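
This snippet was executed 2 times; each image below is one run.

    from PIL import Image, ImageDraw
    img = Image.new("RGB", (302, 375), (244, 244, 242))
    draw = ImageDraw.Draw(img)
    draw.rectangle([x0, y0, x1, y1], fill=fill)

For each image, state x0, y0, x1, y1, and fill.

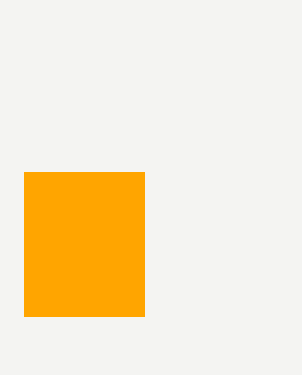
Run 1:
x0 = 24
y0 = 172
x1 = 144
y1 = 316
fill = 'orange'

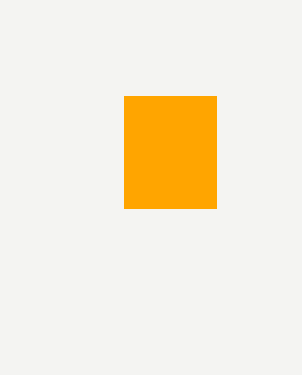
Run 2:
x0 = 124, y0 = 96, x1 = 216, y1 = 208, fill = 'orange'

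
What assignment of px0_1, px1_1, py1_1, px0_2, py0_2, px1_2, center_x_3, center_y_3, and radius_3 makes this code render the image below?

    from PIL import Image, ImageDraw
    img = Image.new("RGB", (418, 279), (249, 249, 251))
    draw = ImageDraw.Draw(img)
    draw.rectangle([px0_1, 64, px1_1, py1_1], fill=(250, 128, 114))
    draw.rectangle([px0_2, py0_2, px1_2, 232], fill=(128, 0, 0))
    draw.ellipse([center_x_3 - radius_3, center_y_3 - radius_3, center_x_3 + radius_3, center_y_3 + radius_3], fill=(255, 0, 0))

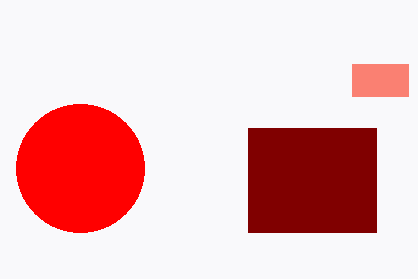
px0_1 = 352; px1_1 = 408; py1_1 = 96; px0_2 = 248; py0_2 = 128; px1_2 = 376; center_x_3 = 80; center_y_3 = 168; radius_3 = 64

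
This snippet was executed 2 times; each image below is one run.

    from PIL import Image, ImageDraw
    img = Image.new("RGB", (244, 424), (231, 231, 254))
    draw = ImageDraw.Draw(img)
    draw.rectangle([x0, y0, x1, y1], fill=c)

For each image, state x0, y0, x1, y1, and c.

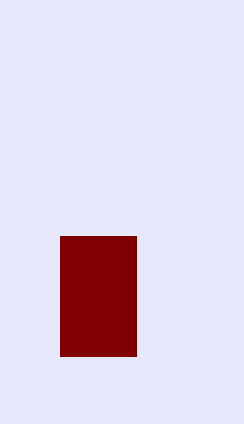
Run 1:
x0 = 60, y0 = 236, x1 = 136, y1 = 356, c = 'maroon'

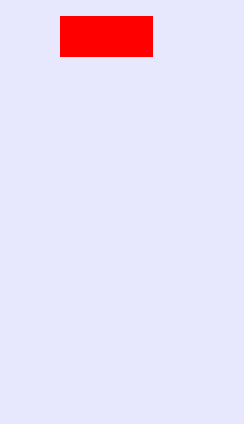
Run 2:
x0 = 60; y0 = 16; x1 = 152; y1 = 56; c = 'red'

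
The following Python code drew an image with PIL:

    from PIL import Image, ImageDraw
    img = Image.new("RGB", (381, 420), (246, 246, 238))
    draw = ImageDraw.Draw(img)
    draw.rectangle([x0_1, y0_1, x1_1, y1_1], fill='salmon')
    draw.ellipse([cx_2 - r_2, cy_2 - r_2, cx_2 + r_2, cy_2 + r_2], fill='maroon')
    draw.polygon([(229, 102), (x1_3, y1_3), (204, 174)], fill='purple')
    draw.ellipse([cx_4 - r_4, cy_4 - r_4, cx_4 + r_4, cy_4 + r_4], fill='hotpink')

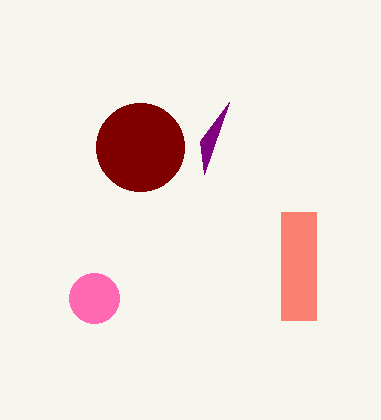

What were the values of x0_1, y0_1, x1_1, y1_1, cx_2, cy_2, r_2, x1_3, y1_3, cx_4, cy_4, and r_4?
x0_1 = 281
y0_1 = 212
x1_1 = 316
y1_1 = 320
cx_2 = 140
cy_2 = 147
r_2 = 44
x1_3 = 200
y1_3 = 141
cx_4 = 94
cy_4 = 298
r_4 = 25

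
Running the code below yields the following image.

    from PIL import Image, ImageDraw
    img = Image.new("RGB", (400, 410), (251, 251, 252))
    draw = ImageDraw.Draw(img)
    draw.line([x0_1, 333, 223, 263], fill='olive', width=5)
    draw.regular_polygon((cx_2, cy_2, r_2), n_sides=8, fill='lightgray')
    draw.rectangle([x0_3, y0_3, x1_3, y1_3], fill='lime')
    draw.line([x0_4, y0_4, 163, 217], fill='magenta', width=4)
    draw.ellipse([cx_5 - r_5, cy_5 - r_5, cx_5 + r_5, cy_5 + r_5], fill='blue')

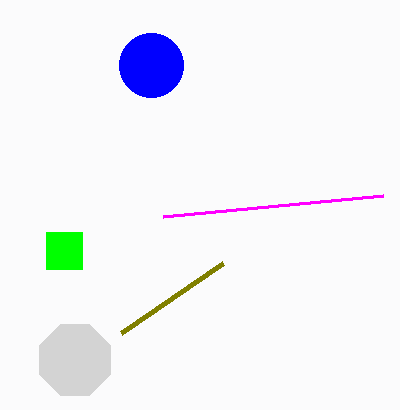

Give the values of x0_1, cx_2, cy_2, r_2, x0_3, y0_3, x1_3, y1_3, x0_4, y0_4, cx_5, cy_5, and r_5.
x0_1 = 121, cx_2 = 75, cy_2 = 360, r_2 = 38, x0_3 = 46, y0_3 = 232, x1_3 = 82, y1_3 = 269, x0_4 = 383, y0_4 = 196, cx_5 = 151, cy_5 = 65, r_5 = 32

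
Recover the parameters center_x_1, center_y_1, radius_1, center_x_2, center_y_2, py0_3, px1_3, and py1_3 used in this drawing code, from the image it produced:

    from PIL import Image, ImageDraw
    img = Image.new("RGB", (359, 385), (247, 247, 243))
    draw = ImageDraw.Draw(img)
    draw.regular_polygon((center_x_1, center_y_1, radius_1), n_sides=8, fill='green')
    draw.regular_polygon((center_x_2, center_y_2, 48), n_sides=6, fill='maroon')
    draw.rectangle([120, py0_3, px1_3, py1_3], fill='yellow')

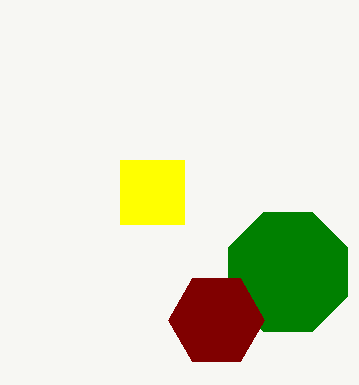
center_x_1 = 288; center_y_1 = 272; radius_1 = 64; center_x_2 = 216; center_y_2 = 320; py0_3 = 160; px1_3 = 184; py1_3 = 224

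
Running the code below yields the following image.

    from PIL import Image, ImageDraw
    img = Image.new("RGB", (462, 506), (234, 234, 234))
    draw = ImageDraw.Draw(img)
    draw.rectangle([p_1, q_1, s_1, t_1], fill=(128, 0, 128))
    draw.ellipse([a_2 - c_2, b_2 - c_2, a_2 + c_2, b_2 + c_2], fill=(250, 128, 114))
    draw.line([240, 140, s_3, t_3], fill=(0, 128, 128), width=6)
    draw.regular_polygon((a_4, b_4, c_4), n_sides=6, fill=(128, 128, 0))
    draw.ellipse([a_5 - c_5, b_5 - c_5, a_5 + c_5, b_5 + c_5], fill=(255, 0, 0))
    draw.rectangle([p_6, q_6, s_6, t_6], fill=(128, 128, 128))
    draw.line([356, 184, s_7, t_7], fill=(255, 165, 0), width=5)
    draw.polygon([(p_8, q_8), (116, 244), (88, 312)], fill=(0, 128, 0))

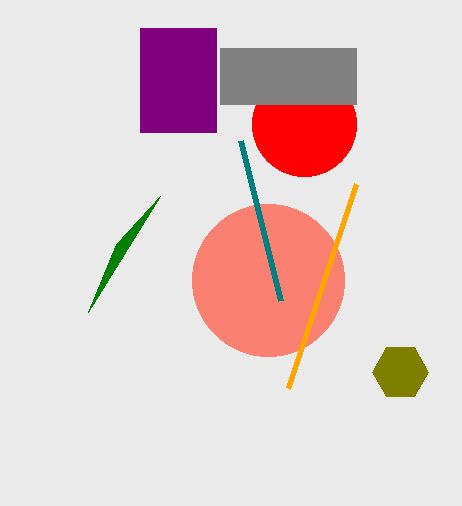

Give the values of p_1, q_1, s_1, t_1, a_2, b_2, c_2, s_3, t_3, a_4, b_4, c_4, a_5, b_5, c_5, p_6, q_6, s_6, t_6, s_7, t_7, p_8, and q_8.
p_1 = 140
q_1 = 28
s_1 = 216
t_1 = 132
a_2 = 268
b_2 = 280
c_2 = 76
s_3 = 280
t_3 = 300
a_4 = 400
b_4 = 372
c_4 = 28
a_5 = 304
b_5 = 124
c_5 = 52
p_6 = 220
q_6 = 48
s_6 = 356
t_6 = 104
s_7 = 288
t_7 = 388
p_8 = 160
q_8 = 196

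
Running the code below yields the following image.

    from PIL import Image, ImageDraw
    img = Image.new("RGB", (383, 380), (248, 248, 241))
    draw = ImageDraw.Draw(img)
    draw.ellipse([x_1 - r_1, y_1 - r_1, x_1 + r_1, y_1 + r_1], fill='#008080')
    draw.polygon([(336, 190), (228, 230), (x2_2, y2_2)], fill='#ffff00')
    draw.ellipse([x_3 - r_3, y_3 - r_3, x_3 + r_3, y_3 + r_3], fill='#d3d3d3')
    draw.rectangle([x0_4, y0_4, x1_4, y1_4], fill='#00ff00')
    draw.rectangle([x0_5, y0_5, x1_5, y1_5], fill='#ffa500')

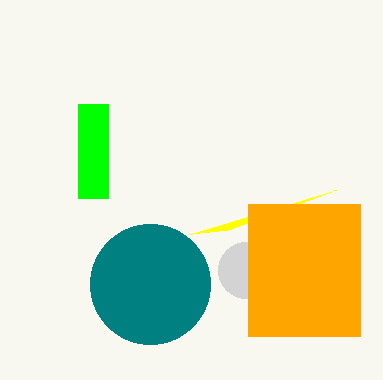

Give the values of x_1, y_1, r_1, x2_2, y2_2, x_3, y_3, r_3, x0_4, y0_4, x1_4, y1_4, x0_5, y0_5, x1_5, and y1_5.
x_1 = 150
y_1 = 284
r_1 = 60
x2_2 = 190
y2_2 = 234
x_3 = 246
y_3 = 270
r_3 = 28
x0_4 = 78
y0_4 = 104
x1_4 = 108
y1_4 = 198
x0_5 = 248
y0_5 = 204
x1_5 = 360
y1_5 = 336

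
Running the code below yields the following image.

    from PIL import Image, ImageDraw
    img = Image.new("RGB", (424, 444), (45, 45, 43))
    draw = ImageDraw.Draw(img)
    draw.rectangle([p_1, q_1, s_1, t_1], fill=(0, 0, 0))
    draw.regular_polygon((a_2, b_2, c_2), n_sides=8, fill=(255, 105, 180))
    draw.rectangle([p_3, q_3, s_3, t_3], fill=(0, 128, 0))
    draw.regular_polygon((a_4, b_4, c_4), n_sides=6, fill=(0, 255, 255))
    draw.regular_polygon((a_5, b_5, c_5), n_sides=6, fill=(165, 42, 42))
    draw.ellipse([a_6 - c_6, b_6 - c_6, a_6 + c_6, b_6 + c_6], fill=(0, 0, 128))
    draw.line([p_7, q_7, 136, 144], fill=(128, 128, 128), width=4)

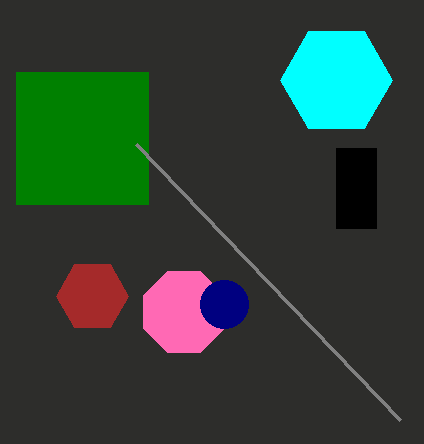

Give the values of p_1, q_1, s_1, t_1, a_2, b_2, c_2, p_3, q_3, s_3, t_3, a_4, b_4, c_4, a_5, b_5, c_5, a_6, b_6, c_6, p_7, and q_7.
p_1 = 336; q_1 = 148; s_1 = 376; t_1 = 228; a_2 = 184; b_2 = 312; c_2 = 44; p_3 = 16; q_3 = 72; s_3 = 148; t_3 = 204; a_4 = 336; b_4 = 80; c_4 = 56; a_5 = 92; b_5 = 296; c_5 = 36; a_6 = 224; b_6 = 304; c_6 = 24; p_7 = 400; q_7 = 420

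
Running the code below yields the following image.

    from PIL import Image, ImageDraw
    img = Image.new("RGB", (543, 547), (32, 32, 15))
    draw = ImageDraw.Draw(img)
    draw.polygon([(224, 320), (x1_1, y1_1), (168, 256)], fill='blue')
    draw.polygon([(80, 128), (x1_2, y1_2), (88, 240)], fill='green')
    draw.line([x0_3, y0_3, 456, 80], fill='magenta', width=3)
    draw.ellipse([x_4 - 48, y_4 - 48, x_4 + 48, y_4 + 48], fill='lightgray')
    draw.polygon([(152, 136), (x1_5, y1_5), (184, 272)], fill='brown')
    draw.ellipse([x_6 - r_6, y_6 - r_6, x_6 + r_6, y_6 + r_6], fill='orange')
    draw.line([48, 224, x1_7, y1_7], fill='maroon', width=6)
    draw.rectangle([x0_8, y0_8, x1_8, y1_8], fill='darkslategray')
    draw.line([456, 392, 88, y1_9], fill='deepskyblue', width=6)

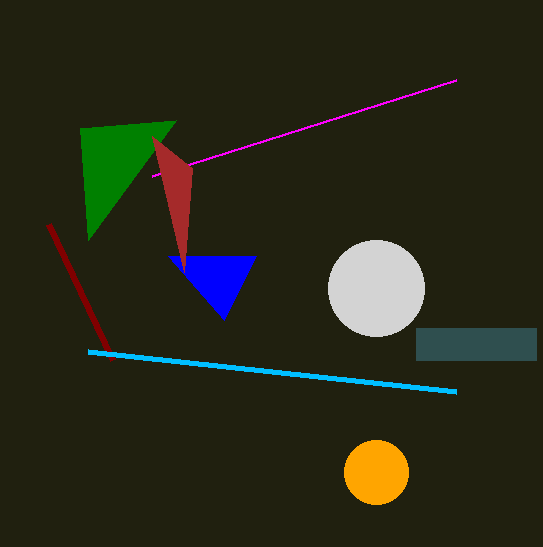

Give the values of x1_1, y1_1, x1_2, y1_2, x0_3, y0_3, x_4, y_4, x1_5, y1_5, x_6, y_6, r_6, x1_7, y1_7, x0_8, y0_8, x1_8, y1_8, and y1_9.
x1_1 = 256; y1_1 = 256; x1_2 = 176; y1_2 = 120; x0_3 = 152; y0_3 = 176; x_4 = 376; y_4 = 288; x1_5 = 192; y1_5 = 168; x_6 = 376; y_6 = 472; r_6 = 32; x1_7 = 112; y1_7 = 360; x0_8 = 416; y0_8 = 328; x1_8 = 536; y1_8 = 360; y1_9 = 352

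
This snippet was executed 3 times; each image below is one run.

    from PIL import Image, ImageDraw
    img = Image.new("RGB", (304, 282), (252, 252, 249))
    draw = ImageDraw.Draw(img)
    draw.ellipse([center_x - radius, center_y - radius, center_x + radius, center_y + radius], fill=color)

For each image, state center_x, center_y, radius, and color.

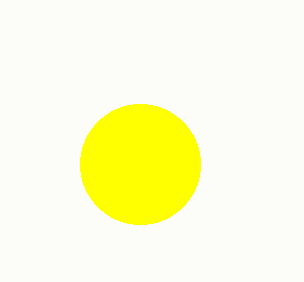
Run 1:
center_x = 140
center_y = 164
radius = 60
color = 'yellow'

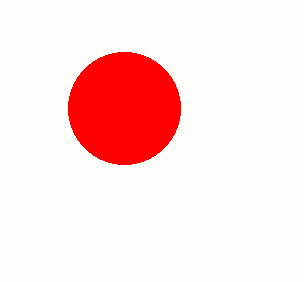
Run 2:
center_x = 124, center_y = 108, radius = 56, color = 'red'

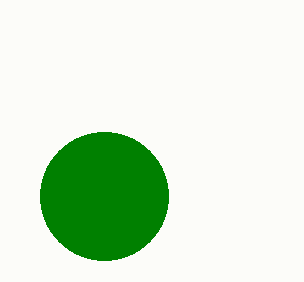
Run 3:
center_x = 104; center_y = 196; radius = 64; color = 'green'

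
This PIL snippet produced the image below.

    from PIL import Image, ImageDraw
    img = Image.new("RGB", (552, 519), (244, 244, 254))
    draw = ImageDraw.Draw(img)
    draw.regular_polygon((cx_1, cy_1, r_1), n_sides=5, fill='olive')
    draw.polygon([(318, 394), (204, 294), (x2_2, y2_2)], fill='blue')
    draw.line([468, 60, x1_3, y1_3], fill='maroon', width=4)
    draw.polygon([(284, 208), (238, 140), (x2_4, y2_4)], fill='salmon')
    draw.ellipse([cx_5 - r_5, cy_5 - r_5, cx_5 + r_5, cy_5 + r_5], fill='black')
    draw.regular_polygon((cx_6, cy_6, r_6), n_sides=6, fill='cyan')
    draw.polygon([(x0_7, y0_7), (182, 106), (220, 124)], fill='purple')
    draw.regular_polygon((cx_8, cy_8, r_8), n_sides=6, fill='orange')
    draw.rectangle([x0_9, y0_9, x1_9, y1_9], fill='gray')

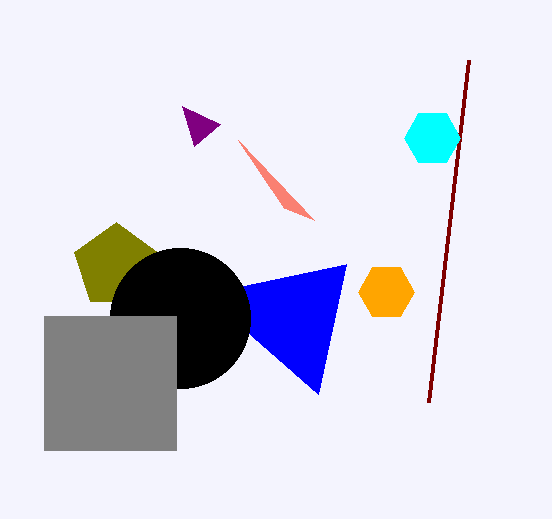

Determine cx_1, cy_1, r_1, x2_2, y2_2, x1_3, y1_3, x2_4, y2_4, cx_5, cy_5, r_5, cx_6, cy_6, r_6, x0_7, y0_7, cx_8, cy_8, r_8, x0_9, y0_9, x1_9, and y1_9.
cx_1 = 116, cy_1 = 266, r_1 = 44, x2_2 = 346, y2_2 = 264, x1_3 = 428, y1_3 = 402, x2_4 = 314, y2_4 = 220, cx_5 = 180, cy_5 = 318, r_5 = 70, cx_6 = 432, cy_6 = 138, r_6 = 28, x0_7 = 194, y0_7 = 146, cx_8 = 386, cy_8 = 292, r_8 = 28, x0_9 = 44, y0_9 = 316, x1_9 = 176, y1_9 = 450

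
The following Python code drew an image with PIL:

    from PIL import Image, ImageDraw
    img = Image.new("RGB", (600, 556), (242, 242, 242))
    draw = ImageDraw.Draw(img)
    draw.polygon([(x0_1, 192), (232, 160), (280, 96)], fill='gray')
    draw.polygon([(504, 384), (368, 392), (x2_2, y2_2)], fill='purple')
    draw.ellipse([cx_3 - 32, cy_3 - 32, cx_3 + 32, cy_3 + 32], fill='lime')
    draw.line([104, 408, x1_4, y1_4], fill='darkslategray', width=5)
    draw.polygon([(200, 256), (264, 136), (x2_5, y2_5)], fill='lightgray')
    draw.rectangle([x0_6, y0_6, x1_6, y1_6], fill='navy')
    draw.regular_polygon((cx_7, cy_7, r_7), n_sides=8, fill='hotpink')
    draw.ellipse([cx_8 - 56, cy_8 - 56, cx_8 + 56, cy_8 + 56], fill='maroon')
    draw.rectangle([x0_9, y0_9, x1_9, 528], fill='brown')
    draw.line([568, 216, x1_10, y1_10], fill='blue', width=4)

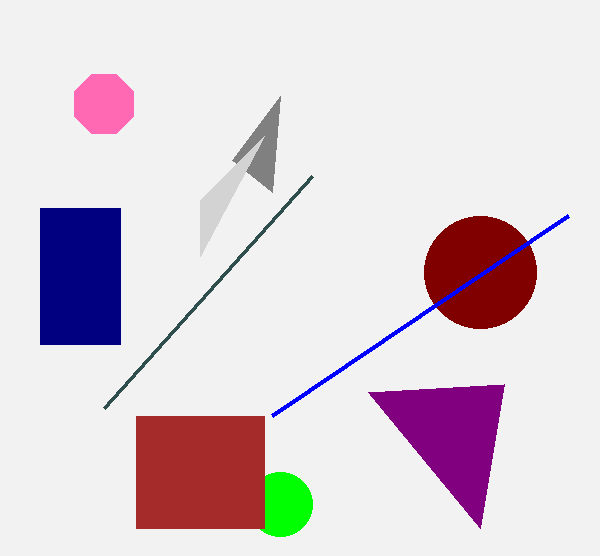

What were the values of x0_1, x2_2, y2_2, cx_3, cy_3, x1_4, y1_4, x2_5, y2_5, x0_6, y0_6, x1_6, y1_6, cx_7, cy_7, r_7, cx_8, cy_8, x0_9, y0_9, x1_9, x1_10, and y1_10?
x0_1 = 272, x2_2 = 480, y2_2 = 528, cx_3 = 280, cy_3 = 504, x1_4 = 312, y1_4 = 176, x2_5 = 200, y2_5 = 200, x0_6 = 40, y0_6 = 208, x1_6 = 120, y1_6 = 344, cx_7 = 104, cy_7 = 104, r_7 = 32, cx_8 = 480, cy_8 = 272, x0_9 = 136, y0_9 = 416, x1_9 = 264, x1_10 = 272, y1_10 = 416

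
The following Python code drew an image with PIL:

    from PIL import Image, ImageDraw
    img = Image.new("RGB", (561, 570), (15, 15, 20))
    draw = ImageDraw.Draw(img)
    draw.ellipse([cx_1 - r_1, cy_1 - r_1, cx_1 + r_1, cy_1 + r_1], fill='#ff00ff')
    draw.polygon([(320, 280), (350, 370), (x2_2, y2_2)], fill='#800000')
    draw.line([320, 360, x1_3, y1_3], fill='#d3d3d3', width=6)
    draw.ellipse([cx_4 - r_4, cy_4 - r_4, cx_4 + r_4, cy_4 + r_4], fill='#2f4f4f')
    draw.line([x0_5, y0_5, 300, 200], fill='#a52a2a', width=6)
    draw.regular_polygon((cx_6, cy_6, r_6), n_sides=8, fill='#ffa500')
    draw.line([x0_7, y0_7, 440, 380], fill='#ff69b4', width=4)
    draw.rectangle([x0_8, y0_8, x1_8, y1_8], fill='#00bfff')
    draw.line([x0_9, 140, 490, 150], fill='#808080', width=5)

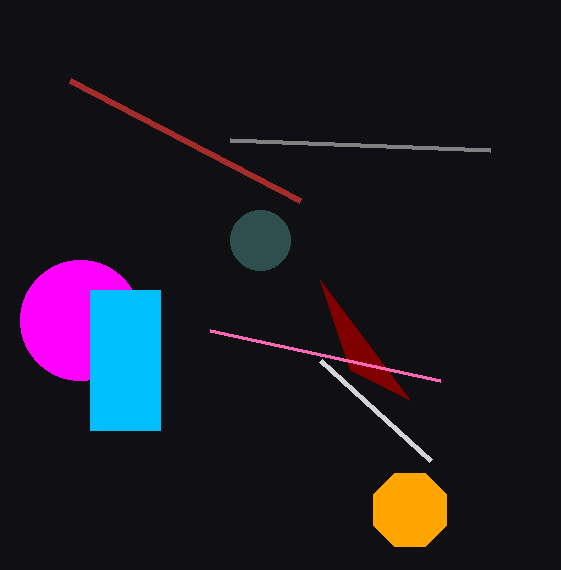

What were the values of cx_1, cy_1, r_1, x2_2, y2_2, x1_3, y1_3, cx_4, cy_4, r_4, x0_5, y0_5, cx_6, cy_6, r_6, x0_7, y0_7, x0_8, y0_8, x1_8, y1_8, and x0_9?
cx_1 = 80; cy_1 = 320; r_1 = 60; x2_2 = 410; y2_2 = 400; x1_3 = 430; y1_3 = 460; cx_4 = 260; cy_4 = 240; r_4 = 30; x0_5 = 70; y0_5 = 80; cx_6 = 410; cy_6 = 510; r_6 = 40; x0_7 = 210; y0_7 = 330; x0_8 = 90; y0_8 = 290; x1_8 = 160; y1_8 = 430; x0_9 = 230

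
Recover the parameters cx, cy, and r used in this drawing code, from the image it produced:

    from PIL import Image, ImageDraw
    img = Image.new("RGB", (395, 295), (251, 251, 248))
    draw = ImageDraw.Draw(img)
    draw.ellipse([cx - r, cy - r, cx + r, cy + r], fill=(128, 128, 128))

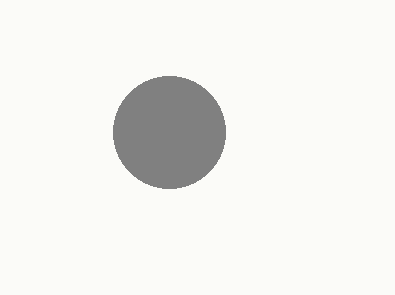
cx = 169, cy = 132, r = 56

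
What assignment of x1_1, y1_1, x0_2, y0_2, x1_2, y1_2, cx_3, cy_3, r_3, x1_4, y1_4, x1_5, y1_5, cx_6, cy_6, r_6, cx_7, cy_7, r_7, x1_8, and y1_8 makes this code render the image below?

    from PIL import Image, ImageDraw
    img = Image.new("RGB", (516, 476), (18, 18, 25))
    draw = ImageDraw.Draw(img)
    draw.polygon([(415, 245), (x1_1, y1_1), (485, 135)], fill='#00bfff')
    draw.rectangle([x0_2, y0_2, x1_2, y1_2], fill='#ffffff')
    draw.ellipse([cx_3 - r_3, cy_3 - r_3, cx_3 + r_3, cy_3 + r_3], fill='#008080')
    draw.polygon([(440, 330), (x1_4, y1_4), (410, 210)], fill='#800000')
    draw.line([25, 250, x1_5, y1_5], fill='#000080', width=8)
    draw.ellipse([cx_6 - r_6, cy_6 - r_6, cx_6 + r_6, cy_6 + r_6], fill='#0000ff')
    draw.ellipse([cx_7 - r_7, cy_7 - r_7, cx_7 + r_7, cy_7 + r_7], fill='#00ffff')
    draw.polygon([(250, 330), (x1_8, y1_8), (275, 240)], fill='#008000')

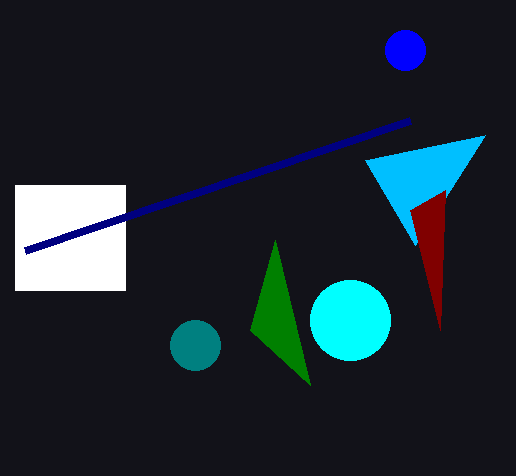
x1_1 = 365; y1_1 = 160; x0_2 = 15; y0_2 = 185; x1_2 = 125; y1_2 = 290; cx_3 = 195; cy_3 = 345; r_3 = 25; x1_4 = 445; y1_4 = 190; x1_5 = 410; y1_5 = 120; cx_6 = 405; cy_6 = 50; r_6 = 20; cx_7 = 350; cy_7 = 320; r_7 = 40; x1_8 = 310; y1_8 = 385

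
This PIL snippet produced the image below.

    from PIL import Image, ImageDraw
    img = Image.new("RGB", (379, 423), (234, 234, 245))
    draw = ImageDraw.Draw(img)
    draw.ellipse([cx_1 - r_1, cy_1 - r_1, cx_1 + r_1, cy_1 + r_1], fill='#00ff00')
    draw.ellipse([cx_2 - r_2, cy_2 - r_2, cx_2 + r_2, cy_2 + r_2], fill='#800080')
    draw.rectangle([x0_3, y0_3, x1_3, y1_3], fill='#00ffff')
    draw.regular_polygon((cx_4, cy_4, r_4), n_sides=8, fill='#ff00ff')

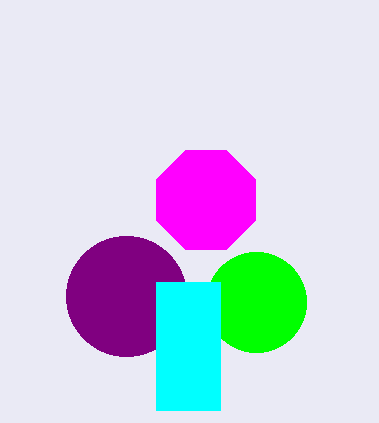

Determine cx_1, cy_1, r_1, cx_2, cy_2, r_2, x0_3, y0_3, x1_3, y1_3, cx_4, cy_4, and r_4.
cx_1 = 256
cy_1 = 302
r_1 = 50
cx_2 = 126
cy_2 = 296
r_2 = 60
x0_3 = 156
y0_3 = 282
x1_3 = 220
y1_3 = 410
cx_4 = 206
cy_4 = 200
r_4 = 54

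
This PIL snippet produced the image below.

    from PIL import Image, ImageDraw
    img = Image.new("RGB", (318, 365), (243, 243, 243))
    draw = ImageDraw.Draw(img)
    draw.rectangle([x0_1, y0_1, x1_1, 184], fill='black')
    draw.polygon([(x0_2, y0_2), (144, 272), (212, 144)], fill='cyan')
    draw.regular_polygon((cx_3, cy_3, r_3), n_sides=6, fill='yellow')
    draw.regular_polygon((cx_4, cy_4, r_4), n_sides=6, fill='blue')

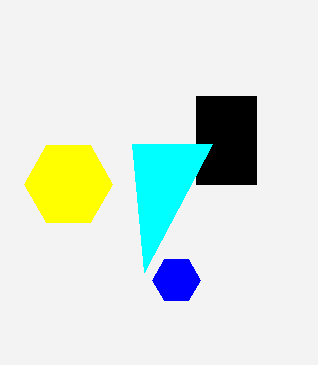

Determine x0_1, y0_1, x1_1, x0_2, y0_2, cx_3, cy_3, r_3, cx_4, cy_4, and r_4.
x0_1 = 196; y0_1 = 96; x1_1 = 256; x0_2 = 132; y0_2 = 144; cx_3 = 68; cy_3 = 184; r_3 = 44; cx_4 = 176; cy_4 = 280; r_4 = 24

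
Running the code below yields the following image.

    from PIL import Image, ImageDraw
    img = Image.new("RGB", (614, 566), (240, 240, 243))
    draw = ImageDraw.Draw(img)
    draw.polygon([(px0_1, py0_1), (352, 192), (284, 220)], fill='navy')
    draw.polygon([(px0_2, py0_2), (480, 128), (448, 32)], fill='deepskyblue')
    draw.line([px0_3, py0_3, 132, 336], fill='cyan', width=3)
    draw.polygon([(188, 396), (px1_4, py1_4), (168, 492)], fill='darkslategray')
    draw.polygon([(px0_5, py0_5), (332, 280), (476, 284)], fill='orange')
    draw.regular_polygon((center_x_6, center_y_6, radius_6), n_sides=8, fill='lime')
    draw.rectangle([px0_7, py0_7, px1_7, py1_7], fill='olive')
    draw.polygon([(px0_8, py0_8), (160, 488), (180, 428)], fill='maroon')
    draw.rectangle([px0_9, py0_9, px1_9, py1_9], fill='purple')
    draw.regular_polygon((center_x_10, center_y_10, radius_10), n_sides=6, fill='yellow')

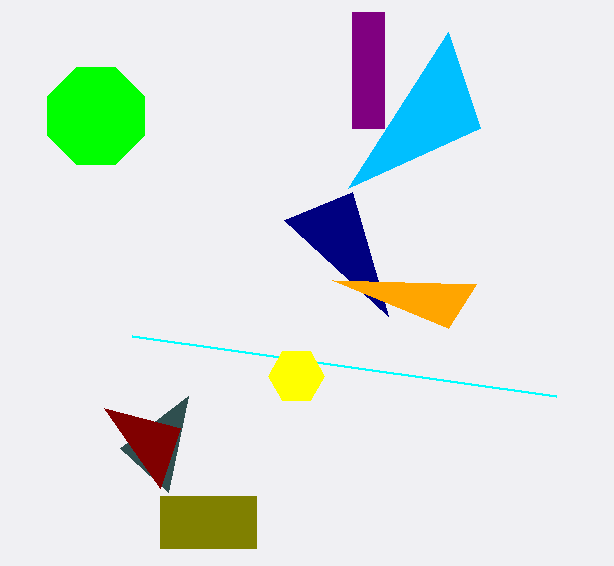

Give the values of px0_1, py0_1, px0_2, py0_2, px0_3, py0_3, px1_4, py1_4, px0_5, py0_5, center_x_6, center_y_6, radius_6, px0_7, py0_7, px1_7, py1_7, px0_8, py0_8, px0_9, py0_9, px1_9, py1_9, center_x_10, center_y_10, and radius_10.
px0_1 = 388; py0_1 = 316; px0_2 = 348; py0_2 = 188; px0_3 = 556; py0_3 = 396; px1_4 = 120; py1_4 = 448; px0_5 = 448; py0_5 = 328; center_x_6 = 96; center_y_6 = 116; radius_6 = 52; px0_7 = 160; py0_7 = 496; px1_7 = 256; py1_7 = 548; px0_8 = 104; py0_8 = 408; px0_9 = 352; py0_9 = 12; px1_9 = 384; py1_9 = 128; center_x_10 = 296; center_y_10 = 376; radius_10 = 28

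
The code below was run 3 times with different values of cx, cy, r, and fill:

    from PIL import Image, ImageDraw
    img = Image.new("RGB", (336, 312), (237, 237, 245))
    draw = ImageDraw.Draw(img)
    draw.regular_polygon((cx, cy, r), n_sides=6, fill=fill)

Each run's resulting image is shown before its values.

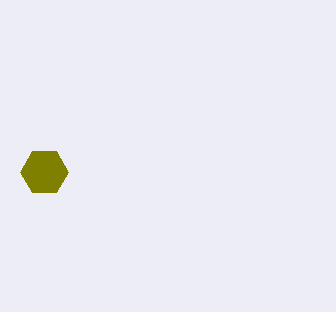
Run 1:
cx = 44
cy = 172
r = 24
fill = 'olive'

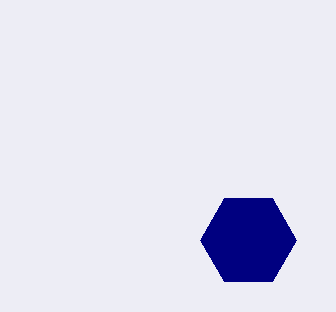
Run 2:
cx = 248
cy = 240
r = 48
fill = 'navy'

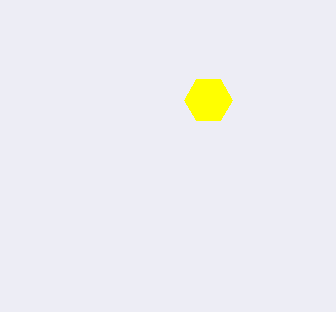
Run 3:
cx = 208, cy = 100, r = 24, fill = 'yellow'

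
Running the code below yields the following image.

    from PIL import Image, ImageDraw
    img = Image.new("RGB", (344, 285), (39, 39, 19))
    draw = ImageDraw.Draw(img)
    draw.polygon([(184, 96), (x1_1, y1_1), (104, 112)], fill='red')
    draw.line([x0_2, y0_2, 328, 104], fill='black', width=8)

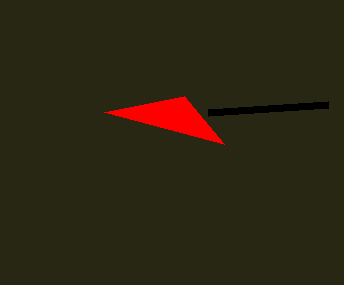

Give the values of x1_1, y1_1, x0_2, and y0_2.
x1_1 = 224
y1_1 = 144
x0_2 = 208
y0_2 = 112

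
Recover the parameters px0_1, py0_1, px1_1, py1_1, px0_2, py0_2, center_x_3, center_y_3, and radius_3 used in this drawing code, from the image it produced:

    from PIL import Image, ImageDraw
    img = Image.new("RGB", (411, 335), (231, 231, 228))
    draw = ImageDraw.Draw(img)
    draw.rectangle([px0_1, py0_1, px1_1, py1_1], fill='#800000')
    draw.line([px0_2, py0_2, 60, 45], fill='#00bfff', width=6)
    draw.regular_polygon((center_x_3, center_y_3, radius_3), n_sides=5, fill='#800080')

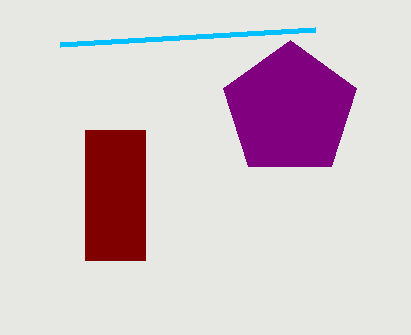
px0_1 = 85
py0_1 = 130
px1_1 = 145
py1_1 = 260
px0_2 = 315
py0_2 = 30
center_x_3 = 290
center_y_3 = 110
radius_3 = 70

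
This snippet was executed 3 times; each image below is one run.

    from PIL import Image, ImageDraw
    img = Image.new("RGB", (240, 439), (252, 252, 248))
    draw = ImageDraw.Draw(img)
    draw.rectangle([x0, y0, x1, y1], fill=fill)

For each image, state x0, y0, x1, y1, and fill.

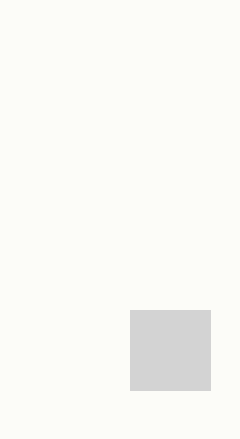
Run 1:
x0 = 130; y0 = 310; x1 = 210; y1 = 390; fill = 'lightgray'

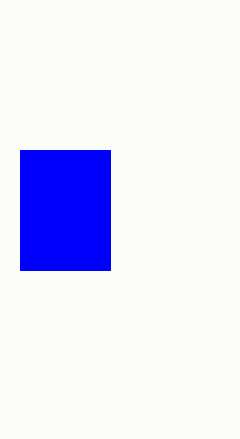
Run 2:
x0 = 20
y0 = 150
x1 = 110
y1 = 270
fill = 'blue'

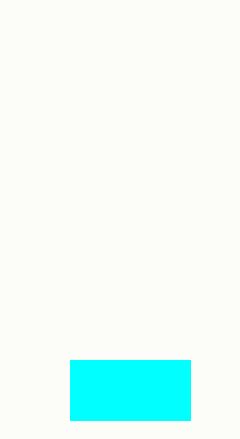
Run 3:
x0 = 70; y0 = 360; x1 = 190; y1 = 420; fill = 'cyan'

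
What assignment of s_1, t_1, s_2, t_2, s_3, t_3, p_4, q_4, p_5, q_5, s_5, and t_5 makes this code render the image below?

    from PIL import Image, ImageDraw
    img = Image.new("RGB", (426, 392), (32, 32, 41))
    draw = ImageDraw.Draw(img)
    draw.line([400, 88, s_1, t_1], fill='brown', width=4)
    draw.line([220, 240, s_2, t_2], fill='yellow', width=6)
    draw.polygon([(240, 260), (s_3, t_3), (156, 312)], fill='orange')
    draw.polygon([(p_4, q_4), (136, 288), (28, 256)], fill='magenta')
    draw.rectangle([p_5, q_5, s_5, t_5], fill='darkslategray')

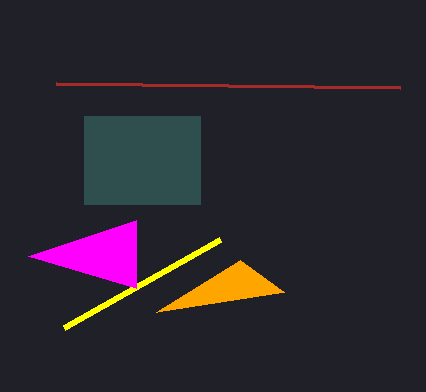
s_1 = 56
t_1 = 84
s_2 = 64
t_2 = 328
s_3 = 284
t_3 = 292
p_4 = 136
q_4 = 220
p_5 = 84
q_5 = 116
s_5 = 200
t_5 = 204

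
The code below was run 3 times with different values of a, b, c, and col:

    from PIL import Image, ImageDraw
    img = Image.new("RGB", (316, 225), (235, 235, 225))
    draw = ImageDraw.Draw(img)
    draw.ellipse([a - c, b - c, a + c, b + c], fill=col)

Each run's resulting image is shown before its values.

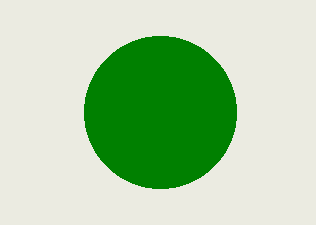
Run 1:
a = 160, b = 112, c = 76, col = 'green'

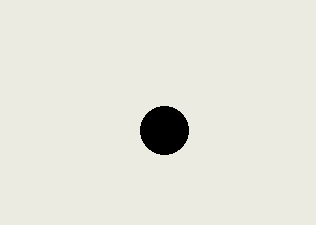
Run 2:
a = 164
b = 130
c = 24
col = 'black'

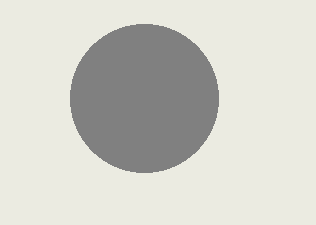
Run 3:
a = 144, b = 98, c = 74, col = 'gray'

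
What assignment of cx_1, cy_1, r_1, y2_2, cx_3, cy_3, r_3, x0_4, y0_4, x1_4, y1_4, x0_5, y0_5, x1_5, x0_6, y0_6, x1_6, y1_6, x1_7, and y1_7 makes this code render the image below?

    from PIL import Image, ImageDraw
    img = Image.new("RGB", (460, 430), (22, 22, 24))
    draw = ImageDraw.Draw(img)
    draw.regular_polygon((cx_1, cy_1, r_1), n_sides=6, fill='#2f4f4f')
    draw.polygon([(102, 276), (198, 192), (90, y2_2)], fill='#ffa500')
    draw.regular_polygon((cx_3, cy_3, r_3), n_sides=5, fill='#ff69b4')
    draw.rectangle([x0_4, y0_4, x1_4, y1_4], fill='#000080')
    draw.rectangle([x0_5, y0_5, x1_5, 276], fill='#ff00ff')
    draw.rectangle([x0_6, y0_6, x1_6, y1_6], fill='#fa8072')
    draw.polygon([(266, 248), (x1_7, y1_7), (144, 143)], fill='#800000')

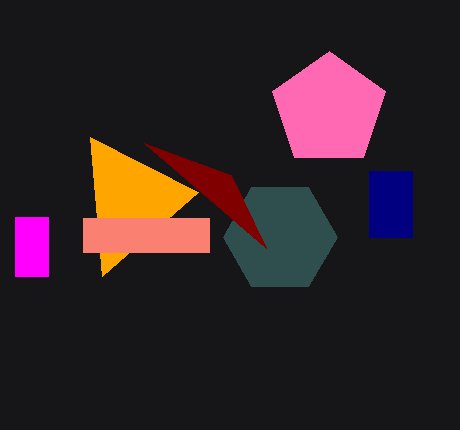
cx_1 = 280; cy_1 = 237; r_1 = 57; y2_2 = 137; cx_3 = 329; cy_3 = 110; r_3 = 59; x0_4 = 369; y0_4 = 171; x1_4 = 412; y1_4 = 237; x0_5 = 15; y0_5 = 217; x1_5 = 48; x0_6 = 83; y0_6 = 218; x1_6 = 209; y1_6 = 252; x1_7 = 231; y1_7 = 175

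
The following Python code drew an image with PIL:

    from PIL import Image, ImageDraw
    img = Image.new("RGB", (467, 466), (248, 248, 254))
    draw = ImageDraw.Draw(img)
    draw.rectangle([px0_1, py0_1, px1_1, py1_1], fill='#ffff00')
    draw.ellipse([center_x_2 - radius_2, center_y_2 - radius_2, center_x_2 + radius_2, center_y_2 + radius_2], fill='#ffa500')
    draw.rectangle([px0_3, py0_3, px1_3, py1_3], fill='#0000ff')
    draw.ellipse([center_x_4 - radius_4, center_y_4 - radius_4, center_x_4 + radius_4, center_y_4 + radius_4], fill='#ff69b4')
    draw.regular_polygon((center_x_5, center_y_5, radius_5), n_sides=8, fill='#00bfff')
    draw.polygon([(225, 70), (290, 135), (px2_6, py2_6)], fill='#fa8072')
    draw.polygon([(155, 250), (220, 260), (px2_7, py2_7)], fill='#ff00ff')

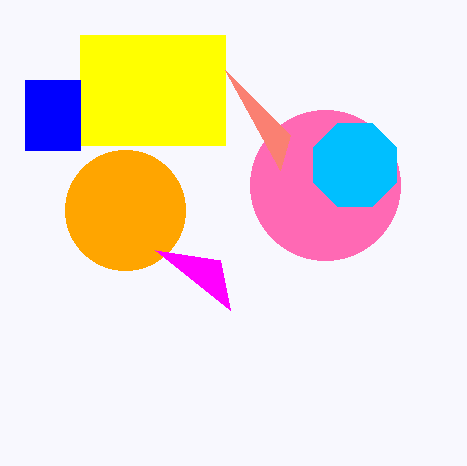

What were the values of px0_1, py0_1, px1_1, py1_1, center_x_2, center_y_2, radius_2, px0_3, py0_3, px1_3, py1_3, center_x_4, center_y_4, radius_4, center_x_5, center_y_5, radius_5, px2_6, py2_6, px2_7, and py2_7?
px0_1 = 80; py0_1 = 35; px1_1 = 225; py1_1 = 145; center_x_2 = 125; center_y_2 = 210; radius_2 = 60; px0_3 = 25; py0_3 = 80; px1_3 = 80; py1_3 = 150; center_x_4 = 325; center_y_4 = 185; radius_4 = 75; center_x_5 = 355; center_y_5 = 165; radius_5 = 45; px2_6 = 280; py2_6 = 170; px2_7 = 230; py2_7 = 310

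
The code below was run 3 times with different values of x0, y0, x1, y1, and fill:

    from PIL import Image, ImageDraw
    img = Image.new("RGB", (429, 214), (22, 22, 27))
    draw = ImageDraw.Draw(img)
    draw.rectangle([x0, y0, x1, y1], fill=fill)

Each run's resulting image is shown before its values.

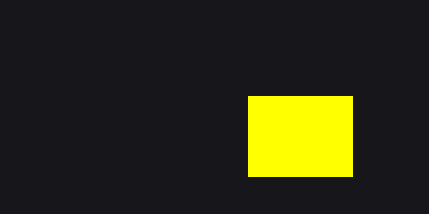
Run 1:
x0 = 248
y0 = 96
x1 = 352
y1 = 176
fill = 'yellow'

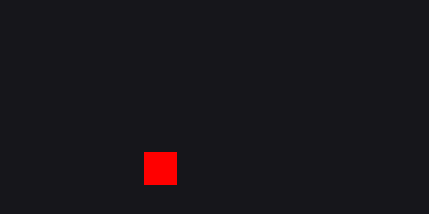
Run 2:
x0 = 144, y0 = 152, x1 = 176, y1 = 184, fill = 'red'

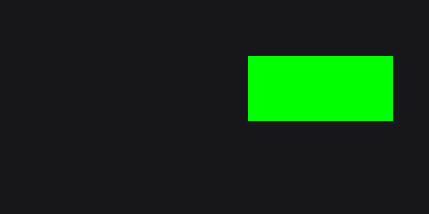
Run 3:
x0 = 248; y0 = 56; x1 = 392; y1 = 120; fill = 'lime'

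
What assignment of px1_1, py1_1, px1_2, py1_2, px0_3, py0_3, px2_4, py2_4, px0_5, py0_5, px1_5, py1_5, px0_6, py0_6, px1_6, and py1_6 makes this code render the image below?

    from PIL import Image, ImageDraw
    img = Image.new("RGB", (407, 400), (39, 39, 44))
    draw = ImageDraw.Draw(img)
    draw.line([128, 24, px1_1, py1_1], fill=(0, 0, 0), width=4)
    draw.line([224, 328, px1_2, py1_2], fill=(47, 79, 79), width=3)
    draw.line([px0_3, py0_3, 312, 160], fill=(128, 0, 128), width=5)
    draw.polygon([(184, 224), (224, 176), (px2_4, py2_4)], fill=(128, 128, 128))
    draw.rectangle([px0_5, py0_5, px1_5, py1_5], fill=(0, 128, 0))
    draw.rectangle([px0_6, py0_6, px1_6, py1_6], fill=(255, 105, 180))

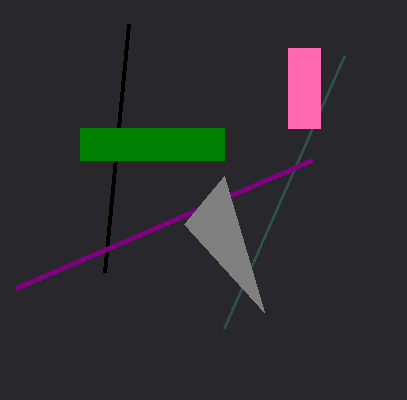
px1_1 = 104, py1_1 = 272, px1_2 = 344, py1_2 = 56, px0_3 = 16, py0_3 = 288, px2_4 = 264, py2_4 = 312, px0_5 = 80, py0_5 = 128, px1_5 = 224, py1_5 = 160, px0_6 = 288, py0_6 = 48, px1_6 = 320, py1_6 = 128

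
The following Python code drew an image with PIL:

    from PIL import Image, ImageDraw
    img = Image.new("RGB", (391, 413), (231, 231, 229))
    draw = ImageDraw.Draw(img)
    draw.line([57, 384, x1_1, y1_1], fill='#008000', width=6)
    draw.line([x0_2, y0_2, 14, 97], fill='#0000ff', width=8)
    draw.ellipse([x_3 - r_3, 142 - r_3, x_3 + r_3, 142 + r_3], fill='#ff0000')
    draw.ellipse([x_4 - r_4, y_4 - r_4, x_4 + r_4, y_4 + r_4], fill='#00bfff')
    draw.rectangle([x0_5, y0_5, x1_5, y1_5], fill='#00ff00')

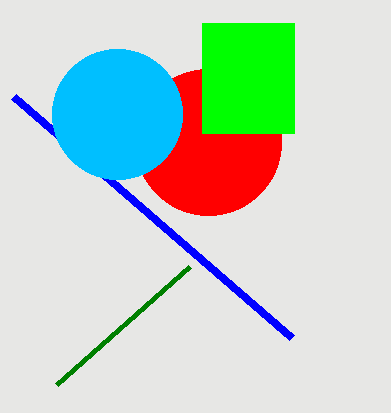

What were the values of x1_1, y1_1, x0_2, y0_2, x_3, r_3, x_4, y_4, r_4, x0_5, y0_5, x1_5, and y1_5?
x1_1 = 190; y1_1 = 266; x0_2 = 292; y0_2 = 338; x_3 = 208; r_3 = 73; x_4 = 117; y_4 = 114; r_4 = 65; x0_5 = 202; y0_5 = 23; x1_5 = 294; y1_5 = 133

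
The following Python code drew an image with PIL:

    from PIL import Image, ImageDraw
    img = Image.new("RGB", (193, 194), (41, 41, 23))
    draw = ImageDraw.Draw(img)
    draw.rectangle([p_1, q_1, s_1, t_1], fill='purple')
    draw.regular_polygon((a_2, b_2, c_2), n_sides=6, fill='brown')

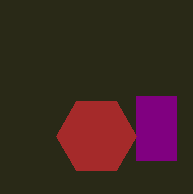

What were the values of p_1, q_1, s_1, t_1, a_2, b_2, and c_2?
p_1 = 136; q_1 = 96; s_1 = 176; t_1 = 160; a_2 = 96; b_2 = 136; c_2 = 40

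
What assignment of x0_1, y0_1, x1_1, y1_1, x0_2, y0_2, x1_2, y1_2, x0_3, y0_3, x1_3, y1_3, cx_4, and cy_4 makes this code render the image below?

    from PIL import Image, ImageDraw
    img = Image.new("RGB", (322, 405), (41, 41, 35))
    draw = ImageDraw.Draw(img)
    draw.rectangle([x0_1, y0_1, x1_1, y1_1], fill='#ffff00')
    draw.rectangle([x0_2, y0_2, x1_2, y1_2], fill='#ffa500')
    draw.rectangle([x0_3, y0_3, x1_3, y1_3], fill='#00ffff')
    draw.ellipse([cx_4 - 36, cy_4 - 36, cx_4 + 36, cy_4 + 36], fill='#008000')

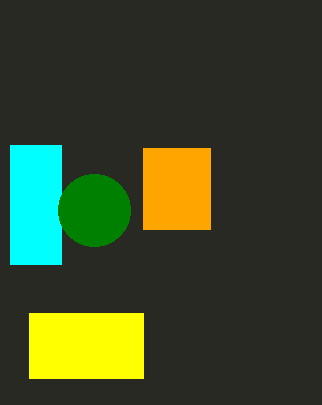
x0_1 = 29
y0_1 = 313
x1_1 = 143
y1_1 = 378
x0_2 = 143
y0_2 = 148
x1_2 = 210
y1_2 = 229
x0_3 = 10
y0_3 = 145
x1_3 = 61
y1_3 = 264
cx_4 = 94
cy_4 = 210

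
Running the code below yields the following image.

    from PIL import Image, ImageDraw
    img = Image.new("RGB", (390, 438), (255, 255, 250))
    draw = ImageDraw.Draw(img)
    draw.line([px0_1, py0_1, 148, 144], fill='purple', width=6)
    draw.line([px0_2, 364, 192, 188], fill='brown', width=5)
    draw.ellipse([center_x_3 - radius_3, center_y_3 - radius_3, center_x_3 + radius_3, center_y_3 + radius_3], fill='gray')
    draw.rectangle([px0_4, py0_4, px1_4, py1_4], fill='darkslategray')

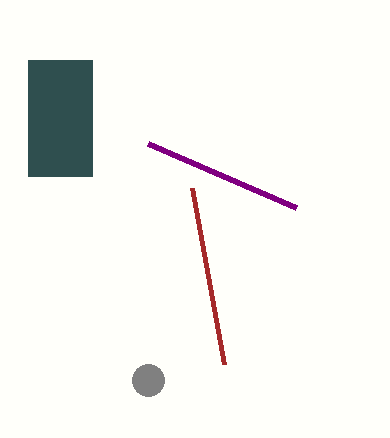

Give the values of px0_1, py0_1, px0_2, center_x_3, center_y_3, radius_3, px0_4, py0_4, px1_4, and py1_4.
px0_1 = 296; py0_1 = 208; px0_2 = 224; center_x_3 = 148; center_y_3 = 380; radius_3 = 16; px0_4 = 28; py0_4 = 60; px1_4 = 92; py1_4 = 176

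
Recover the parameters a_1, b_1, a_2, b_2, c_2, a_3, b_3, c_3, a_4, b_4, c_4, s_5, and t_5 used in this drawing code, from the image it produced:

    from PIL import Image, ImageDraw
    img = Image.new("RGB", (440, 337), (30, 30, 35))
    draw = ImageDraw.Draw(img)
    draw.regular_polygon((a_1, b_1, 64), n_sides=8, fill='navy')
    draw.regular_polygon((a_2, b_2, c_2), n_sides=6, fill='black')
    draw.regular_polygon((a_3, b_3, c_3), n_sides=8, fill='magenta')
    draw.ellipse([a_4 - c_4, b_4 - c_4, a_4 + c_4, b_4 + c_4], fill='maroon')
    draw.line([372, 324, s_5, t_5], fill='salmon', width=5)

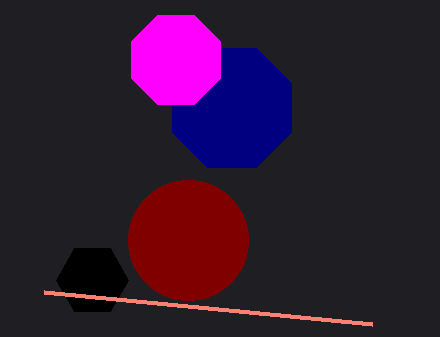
a_1 = 232
b_1 = 108
a_2 = 92
b_2 = 280
c_2 = 36
a_3 = 176
b_3 = 60
c_3 = 48
a_4 = 188
b_4 = 240
c_4 = 60
s_5 = 44
t_5 = 292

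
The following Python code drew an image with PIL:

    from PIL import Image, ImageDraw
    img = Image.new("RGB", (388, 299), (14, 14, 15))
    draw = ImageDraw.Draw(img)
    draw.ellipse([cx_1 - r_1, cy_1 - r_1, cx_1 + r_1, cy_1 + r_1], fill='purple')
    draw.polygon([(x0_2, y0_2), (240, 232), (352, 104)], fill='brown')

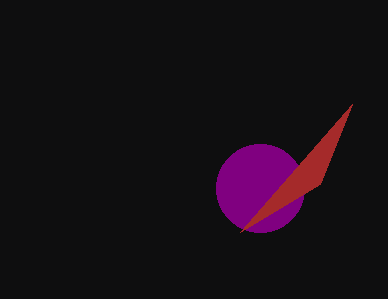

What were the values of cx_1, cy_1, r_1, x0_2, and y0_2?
cx_1 = 260; cy_1 = 188; r_1 = 44; x0_2 = 320; y0_2 = 184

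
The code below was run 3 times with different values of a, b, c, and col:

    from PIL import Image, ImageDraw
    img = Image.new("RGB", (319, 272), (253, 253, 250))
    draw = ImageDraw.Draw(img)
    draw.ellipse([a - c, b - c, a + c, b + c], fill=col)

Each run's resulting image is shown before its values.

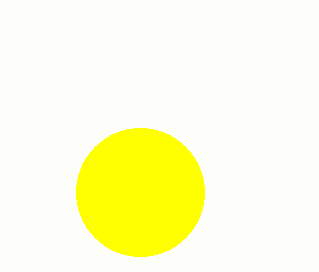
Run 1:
a = 140; b = 192; c = 64; col = 'yellow'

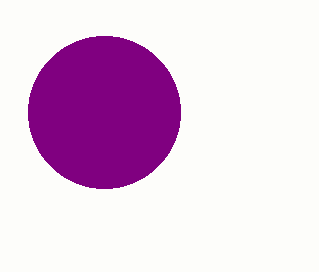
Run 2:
a = 104, b = 112, c = 76, col = 'purple'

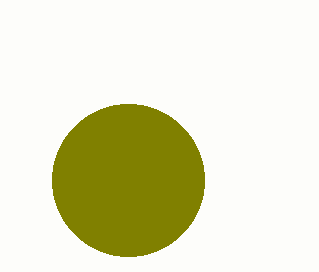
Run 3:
a = 128, b = 180, c = 76, col = 'olive'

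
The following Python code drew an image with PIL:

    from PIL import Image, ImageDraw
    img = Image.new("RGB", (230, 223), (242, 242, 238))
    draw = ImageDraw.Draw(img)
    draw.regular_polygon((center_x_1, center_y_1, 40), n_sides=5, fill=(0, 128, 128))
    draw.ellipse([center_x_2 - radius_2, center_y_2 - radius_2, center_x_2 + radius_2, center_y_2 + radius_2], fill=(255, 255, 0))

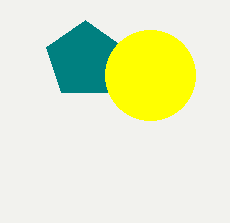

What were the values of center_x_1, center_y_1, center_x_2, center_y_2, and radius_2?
center_x_1 = 85, center_y_1 = 60, center_x_2 = 150, center_y_2 = 75, radius_2 = 45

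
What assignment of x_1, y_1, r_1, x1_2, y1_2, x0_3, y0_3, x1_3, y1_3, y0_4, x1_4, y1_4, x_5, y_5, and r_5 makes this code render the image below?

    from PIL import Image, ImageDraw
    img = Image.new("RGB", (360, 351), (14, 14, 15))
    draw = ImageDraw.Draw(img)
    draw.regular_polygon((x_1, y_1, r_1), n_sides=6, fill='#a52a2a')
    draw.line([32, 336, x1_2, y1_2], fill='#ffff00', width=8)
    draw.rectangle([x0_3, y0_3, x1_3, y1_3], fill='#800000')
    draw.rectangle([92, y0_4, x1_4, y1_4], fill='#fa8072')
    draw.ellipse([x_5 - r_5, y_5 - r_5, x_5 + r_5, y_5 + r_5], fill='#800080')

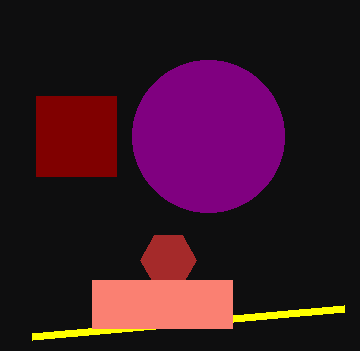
x_1 = 168
y_1 = 260
r_1 = 28
x1_2 = 344
y1_2 = 308
x0_3 = 36
y0_3 = 96
x1_3 = 116
y1_3 = 176
y0_4 = 280
x1_4 = 232
y1_4 = 328
x_5 = 208
y_5 = 136
r_5 = 76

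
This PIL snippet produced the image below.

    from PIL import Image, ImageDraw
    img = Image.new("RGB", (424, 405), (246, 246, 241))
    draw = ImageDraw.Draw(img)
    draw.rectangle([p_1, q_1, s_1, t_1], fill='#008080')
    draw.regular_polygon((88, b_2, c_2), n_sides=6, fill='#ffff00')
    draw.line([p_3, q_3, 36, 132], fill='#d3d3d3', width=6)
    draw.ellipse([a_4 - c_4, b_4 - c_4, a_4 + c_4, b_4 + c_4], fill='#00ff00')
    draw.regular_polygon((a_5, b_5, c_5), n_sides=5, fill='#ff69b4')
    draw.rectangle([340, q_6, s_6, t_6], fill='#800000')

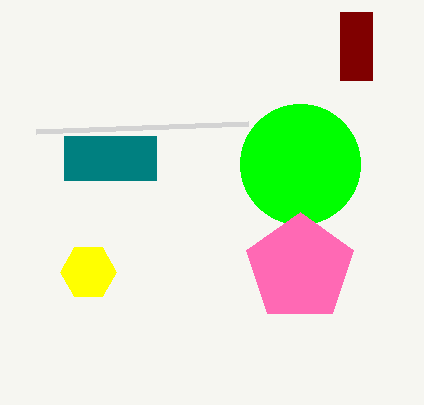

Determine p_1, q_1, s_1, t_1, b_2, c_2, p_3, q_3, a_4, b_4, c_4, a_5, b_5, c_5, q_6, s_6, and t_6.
p_1 = 64
q_1 = 136
s_1 = 156
t_1 = 180
b_2 = 272
c_2 = 28
p_3 = 248
q_3 = 124
a_4 = 300
b_4 = 164
c_4 = 60
a_5 = 300
b_5 = 268
c_5 = 56
q_6 = 12
s_6 = 372
t_6 = 80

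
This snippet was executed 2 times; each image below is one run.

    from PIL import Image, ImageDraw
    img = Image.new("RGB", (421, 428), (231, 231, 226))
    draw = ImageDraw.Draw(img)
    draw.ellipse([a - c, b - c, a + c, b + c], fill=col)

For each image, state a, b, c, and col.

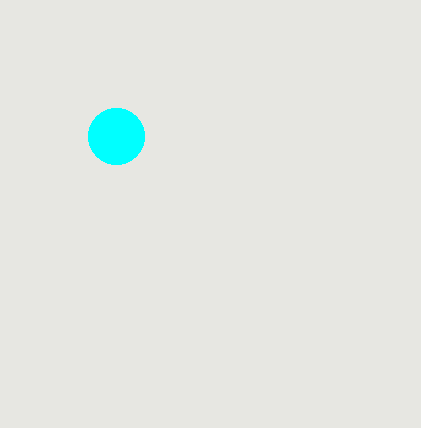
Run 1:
a = 116; b = 136; c = 28; col = 'cyan'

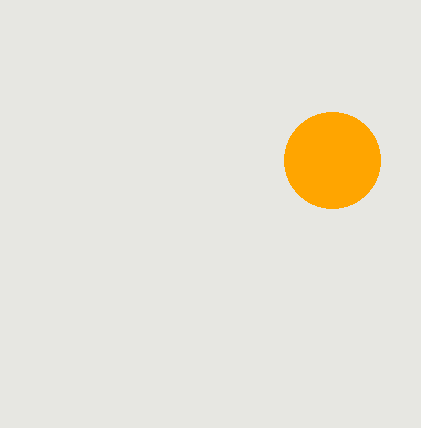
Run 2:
a = 332
b = 160
c = 48
col = 'orange'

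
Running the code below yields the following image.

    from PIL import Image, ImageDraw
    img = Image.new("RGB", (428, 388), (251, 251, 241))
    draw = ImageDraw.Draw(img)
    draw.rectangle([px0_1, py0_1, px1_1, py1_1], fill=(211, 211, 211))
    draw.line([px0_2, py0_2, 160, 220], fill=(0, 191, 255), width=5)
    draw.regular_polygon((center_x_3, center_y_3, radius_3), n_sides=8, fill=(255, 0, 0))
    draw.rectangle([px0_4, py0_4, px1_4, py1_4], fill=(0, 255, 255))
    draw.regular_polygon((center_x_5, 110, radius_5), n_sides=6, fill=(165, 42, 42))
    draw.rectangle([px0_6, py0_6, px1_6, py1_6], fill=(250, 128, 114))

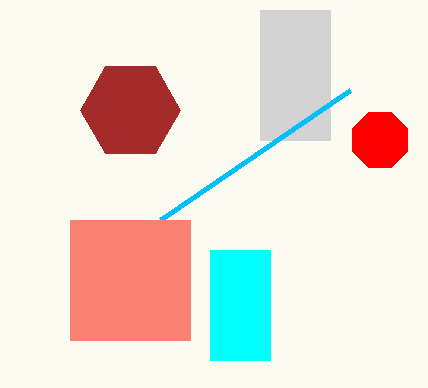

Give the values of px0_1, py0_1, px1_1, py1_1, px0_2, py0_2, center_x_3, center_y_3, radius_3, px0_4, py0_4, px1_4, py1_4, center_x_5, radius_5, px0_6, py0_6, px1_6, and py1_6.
px0_1 = 260; py0_1 = 10; px1_1 = 330; py1_1 = 140; px0_2 = 350; py0_2 = 90; center_x_3 = 380; center_y_3 = 140; radius_3 = 30; px0_4 = 210; py0_4 = 250; px1_4 = 270; py1_4 = 360; center_x_5 = 130; radius_5 = 50; px0_6 = 70; py0_6 = 220; px1_6 = 190; py1_6 = 340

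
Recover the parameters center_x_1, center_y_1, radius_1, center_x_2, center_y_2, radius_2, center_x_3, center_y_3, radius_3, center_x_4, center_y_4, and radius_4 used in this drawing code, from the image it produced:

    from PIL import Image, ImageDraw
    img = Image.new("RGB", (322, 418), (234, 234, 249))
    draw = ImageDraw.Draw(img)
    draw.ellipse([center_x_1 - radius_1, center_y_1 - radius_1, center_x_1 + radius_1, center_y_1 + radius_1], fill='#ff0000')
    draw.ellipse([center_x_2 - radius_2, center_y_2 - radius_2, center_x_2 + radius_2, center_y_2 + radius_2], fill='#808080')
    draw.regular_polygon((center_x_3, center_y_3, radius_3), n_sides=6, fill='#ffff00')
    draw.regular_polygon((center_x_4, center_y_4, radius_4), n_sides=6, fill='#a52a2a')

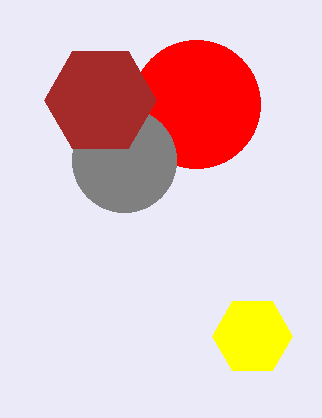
center_x_1 = 196; center_y_1 = 104; radius_1 = 64; center_x_2 = 124; center_y_2 = 160; radius_2 = 52; center_x_3 = 252; center_y_3 = 336; radius_3 = 40; center_x_4 = 100; center_y_4 = 100; radius_4 = 56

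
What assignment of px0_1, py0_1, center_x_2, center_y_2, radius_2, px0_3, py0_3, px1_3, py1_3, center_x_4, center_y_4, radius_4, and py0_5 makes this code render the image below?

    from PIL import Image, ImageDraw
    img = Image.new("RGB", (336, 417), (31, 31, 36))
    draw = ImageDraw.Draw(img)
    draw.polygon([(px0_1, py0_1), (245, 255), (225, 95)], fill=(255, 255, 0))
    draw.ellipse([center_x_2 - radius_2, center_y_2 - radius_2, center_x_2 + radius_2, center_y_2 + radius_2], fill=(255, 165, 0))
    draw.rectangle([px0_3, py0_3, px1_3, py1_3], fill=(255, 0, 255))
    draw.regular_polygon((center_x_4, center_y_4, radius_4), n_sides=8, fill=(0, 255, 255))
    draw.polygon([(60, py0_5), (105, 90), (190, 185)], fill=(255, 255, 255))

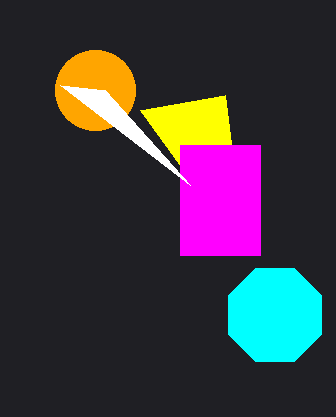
px0_1 = 140, py0_1 = 110, center_x_2 = 95, center_y_2 = 90, radius_2 = 40, px0_3 = 180, py0_3 = 145, px1_3 = 260, py1_3 = 255, center_x_4 = 275, center_y_4 = 315, radius_4 = 50, py0_5 = 85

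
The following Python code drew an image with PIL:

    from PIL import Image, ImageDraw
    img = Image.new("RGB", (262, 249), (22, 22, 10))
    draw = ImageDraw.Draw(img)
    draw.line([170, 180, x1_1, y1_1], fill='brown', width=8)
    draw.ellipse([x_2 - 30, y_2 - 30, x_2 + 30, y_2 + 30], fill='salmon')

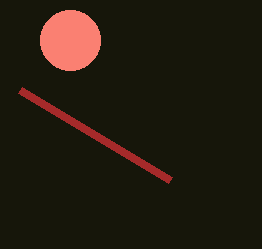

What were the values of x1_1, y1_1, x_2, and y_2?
x1_1 = 20
y1_1 = 90
x_2 = 70
y_2 = 40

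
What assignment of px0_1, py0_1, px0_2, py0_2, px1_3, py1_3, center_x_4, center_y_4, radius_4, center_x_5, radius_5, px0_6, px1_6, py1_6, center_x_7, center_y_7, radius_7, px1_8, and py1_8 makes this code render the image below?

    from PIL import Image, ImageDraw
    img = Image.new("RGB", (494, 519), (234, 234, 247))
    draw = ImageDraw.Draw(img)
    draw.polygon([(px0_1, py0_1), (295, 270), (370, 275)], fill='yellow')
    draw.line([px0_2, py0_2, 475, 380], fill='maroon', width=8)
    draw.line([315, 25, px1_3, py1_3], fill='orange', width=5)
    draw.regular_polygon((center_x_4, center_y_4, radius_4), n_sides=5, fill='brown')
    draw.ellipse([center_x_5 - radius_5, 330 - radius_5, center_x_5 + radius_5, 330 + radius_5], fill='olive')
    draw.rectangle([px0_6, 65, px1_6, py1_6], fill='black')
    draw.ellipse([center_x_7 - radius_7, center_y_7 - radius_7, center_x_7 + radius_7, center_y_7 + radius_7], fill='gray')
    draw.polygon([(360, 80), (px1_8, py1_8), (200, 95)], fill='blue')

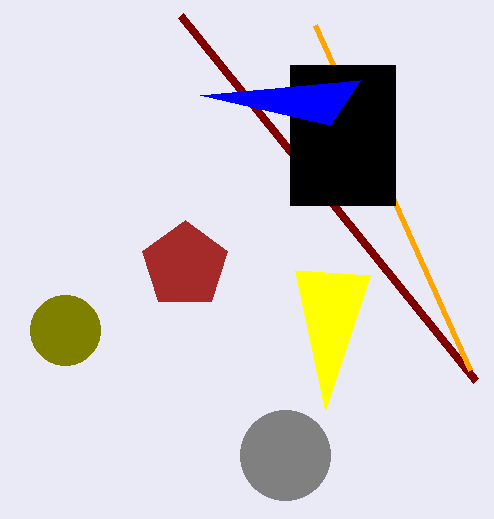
px0_1 = 325; py0_1 = 410; px0_2 = 180; py0_2 = 15; px1_3 = 470; py1_3 = 370; center_x_4 = 185; center_y_4 = 265; radius_4 = 45; center_x_5 = 65; radius_5 = 35; px0_6 = 290; px1_6 = 395; py1_6 = 205; center_x_7 = 285; center_y_7 = 455; radius_7 = 45; px1_8 = 330; py1_8 = 125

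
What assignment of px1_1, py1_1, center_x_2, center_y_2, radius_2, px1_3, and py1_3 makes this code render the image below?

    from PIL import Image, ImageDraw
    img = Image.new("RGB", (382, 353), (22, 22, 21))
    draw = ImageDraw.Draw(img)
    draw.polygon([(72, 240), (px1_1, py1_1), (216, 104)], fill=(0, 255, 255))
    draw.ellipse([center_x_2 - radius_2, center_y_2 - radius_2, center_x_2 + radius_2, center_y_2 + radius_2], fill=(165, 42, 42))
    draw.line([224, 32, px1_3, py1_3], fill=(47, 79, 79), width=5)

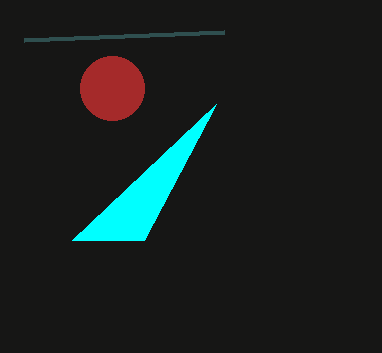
px1_1 = 144; py1_1 = 240; center_x_2 = 112; center_y_2 = 88; radius_2 = 32; px1_3 = 24; py1_3 = 40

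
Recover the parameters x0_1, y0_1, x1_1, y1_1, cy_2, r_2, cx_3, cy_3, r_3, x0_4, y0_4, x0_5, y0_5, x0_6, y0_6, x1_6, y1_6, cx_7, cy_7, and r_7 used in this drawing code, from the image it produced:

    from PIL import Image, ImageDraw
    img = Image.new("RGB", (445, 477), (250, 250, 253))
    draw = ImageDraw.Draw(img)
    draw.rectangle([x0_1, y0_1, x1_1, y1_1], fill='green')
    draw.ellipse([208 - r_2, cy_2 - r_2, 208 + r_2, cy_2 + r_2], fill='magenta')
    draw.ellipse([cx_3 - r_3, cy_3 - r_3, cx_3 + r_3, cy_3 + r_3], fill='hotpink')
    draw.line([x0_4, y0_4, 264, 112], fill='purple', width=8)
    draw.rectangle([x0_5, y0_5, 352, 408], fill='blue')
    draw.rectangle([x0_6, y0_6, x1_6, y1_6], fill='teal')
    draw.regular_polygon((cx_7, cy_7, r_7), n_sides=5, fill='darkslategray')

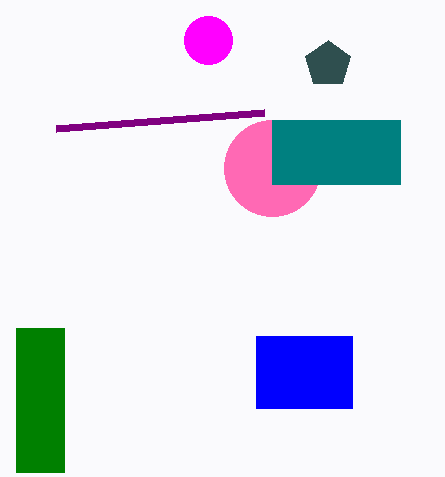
x0_1 = 16
y0_1 = 328
x1_1 = 64
y1_1 = 472
cy_2 = 40
r_2 = 24
cx_3 = 272
cy_3 = 168
r_3 = 48
x0_4 = 56
y0_4 = 128
x0_5 = 256
y0_5 = 336
x0_6 = 272
y0_6 = 120
x1_6 = 400
y1_6 = 184
cx_7 = 328
cy_7 = 64
r_7 = 24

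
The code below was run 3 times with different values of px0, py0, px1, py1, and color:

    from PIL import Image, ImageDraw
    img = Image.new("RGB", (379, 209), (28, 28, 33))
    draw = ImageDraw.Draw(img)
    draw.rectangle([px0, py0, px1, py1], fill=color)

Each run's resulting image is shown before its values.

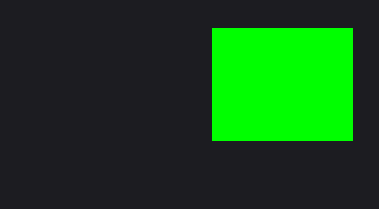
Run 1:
px0 = 212
py0 = 28
px1 = 352
py1 = 140
color = 'lime'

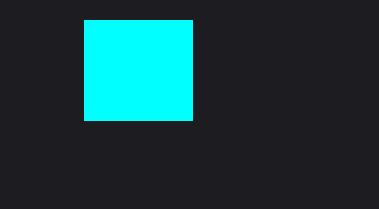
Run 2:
px0 = 84
py0 = 20
px1 = 192
py1 = 120
color = 'cyan'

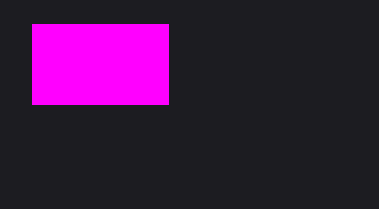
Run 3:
px0 = 32; py0 = 24; px1 = 168; py1 = 104; color = 'magenta'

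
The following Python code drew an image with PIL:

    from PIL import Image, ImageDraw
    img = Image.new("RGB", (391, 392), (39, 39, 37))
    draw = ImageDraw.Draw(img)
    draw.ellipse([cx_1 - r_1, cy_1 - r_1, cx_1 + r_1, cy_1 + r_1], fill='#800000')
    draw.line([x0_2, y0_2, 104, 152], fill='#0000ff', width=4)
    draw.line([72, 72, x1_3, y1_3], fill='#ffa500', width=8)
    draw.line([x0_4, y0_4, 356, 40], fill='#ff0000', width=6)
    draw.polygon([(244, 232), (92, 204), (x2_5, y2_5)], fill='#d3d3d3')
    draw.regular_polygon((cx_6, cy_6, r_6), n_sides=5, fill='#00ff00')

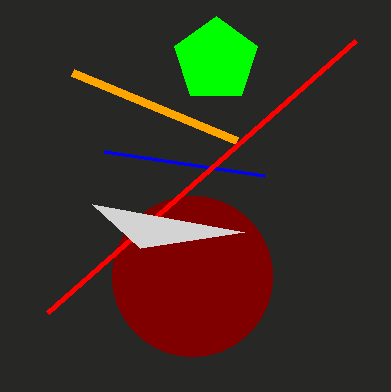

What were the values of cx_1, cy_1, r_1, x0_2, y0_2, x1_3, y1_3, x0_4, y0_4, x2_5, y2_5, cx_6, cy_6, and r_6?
cx_1 = 192; cy_1 = 276; r_1 = 80; x0_2 = 264; y0_2 = 176; x1_3 = 236; y1_3 = 140; x0_4 = 48; y0_4 = 312; x2_5 = 140; y2_5 = 248; cx_6 = 216; cy_6 = 60; r_6 = 44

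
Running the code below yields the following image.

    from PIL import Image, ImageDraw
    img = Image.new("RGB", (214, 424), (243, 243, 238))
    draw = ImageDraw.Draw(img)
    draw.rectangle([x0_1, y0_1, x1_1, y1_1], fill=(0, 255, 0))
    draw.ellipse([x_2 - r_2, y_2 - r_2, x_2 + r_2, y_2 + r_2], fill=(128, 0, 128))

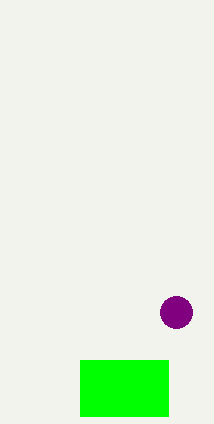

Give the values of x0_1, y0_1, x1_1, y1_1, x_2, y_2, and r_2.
x0_1 = 80; y0_1 = 360; x1_1 = 168; y1_1 = 416; x_2 = 176; y_2 = 312; r_2 = 16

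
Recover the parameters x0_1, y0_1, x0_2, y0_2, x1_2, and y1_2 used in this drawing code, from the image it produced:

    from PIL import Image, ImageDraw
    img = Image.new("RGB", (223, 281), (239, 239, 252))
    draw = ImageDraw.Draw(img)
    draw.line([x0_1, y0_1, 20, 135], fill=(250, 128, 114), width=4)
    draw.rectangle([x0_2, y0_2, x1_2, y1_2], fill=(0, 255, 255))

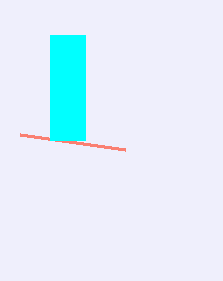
x0_1 = 125; y0_1 = 150; x0_2 = 50; y0_2 = 35; x1_2 = 85; y1_2 = 140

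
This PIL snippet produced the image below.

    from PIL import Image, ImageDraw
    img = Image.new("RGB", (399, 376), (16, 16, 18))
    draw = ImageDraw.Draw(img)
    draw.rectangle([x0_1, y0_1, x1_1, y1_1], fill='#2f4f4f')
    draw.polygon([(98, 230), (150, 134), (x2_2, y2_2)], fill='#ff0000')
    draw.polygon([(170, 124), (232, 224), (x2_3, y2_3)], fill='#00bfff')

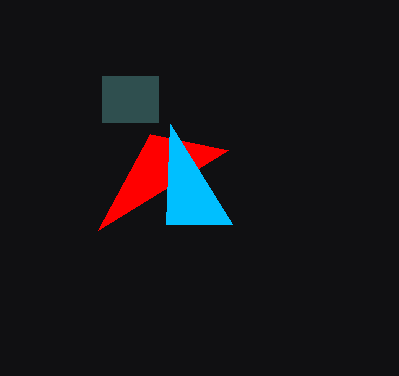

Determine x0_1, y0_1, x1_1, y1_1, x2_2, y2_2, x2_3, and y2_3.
x0_1 = 102, y0_1 = 76, x1_1 = 158, y1_1 = 122, x2_2 = 228, y2_2 = 150, x2_3 = 166, y2_3 = 224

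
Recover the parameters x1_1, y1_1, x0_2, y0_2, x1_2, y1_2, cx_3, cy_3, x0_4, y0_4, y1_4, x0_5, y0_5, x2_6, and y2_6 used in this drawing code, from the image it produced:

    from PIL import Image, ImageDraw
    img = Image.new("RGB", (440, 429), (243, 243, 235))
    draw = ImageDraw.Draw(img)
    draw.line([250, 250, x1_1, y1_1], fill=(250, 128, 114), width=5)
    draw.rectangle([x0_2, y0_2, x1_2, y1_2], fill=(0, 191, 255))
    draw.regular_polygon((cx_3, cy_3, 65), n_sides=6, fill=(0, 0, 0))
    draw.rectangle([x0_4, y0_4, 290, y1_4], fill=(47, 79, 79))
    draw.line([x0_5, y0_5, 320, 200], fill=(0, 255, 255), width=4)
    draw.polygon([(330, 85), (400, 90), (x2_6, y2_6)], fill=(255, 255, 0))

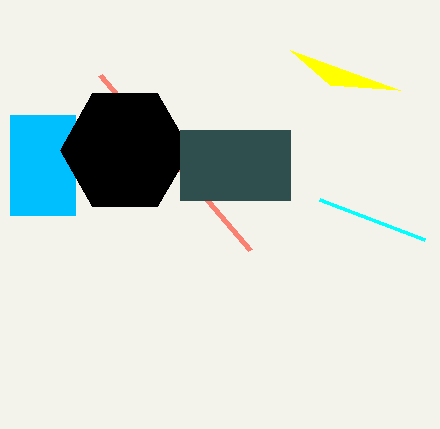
x1_1 = 100; y1_1 = 75; x0_2 = 10; y0_2 = 115; x1_2 = 75; y1_2 = 215; cx_3 = 125; cy_3 = 150; x0_4 = 180; y0_4 = 130; y1_4 = 200; x0_5 = 425; y0_5 = 240; x2_6 = 290; y2_6 = 50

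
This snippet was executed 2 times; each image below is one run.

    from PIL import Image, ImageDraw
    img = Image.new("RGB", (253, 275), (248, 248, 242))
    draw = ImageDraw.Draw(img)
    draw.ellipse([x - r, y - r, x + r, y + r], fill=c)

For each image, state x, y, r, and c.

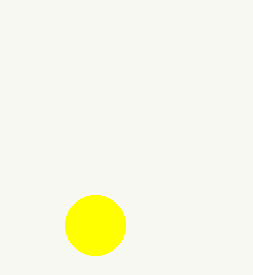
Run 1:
x = 95, y = 225, r = 30, c = 'yellow'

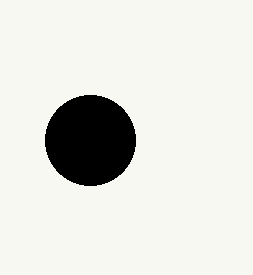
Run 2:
x = 90; y = 140; r = 45; c = 'black'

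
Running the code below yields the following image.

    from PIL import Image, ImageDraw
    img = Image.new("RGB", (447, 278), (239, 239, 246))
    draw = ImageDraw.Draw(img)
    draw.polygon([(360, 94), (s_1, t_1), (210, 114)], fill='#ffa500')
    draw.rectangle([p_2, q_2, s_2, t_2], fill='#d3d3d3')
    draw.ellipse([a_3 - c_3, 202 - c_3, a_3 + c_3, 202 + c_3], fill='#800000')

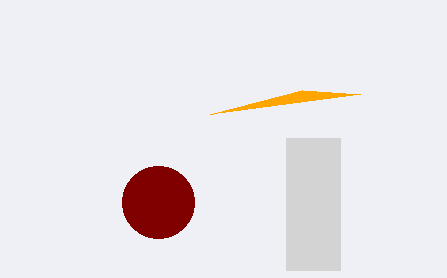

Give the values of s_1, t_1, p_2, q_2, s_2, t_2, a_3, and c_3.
s_1 = 302
t_1 = 90
p_2 = 286
q_2 = 138
s_2 = 340
t_2 = 270
a_3 = 158
c_3 = 36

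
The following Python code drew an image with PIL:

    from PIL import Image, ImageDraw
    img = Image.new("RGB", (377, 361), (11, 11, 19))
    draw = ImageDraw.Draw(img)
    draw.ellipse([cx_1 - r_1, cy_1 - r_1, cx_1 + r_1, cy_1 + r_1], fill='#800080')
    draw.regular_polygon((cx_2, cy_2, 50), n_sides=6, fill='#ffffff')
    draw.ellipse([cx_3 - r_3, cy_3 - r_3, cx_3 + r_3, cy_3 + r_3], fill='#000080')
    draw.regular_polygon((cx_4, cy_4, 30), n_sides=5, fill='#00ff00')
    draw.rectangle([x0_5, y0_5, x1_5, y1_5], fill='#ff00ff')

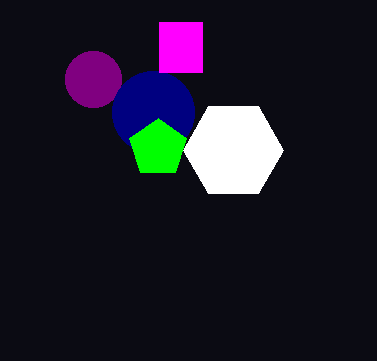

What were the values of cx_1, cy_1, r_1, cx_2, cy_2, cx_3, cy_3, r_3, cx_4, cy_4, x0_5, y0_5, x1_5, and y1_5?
cx_1 = 93; cy_1 = 79; r_1 = 28; cx_2 = 233; cy_2 = 150; cx_3 = 153; cy_3 = 112; r_3 = 41; cx_4 = 158; cy_4 = 148; x0_5 = 159; y0_5 = 22; x1_5 = 202; y1_5 = 72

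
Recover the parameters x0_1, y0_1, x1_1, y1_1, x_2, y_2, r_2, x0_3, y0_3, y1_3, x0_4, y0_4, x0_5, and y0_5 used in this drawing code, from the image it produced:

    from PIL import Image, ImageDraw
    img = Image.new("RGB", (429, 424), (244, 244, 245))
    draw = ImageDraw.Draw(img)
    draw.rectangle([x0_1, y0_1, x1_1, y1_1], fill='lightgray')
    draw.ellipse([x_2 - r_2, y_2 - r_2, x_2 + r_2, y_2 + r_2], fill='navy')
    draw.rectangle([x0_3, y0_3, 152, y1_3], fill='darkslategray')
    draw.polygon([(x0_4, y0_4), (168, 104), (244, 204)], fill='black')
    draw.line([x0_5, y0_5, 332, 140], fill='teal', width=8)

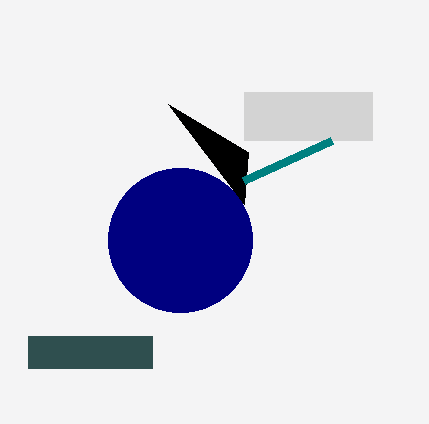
x0_1 = 244
y0_1 = 92
x1_1 = 372
y1_1 = 140
x_2 = 180
y_2 = 240
r_2 = 72
x0_3 = 28
y0_3 = 336
y1_3 = 368
x0_4 = 248
y0_4 = 152
x0_5 = 244
y0_5 = 180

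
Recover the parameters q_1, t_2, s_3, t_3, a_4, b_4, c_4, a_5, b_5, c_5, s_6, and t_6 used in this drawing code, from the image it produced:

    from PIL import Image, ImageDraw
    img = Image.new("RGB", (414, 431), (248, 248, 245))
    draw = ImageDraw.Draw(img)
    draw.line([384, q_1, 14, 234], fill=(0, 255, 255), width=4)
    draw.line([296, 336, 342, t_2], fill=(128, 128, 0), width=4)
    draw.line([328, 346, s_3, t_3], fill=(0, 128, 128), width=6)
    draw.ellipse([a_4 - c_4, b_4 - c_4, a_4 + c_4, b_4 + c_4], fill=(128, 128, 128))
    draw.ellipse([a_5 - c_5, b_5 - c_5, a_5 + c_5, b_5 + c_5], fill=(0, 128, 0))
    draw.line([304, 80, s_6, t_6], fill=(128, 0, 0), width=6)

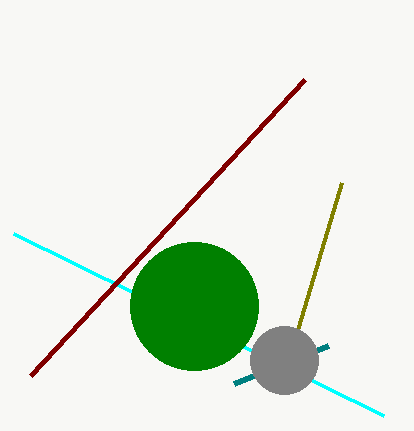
q_1 = 416, t_2 = 182, s_3 = 234, t_3 = 384, a_4 = 284, b_4 = 360, c_4 = 34, a_5 = 194, b_5 = 306, c_5 = 64, s_6 = 30, t_6 = 376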